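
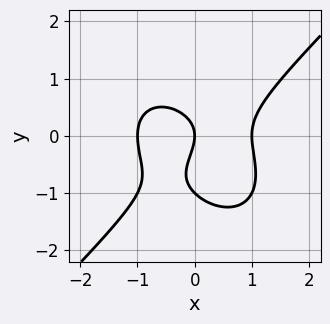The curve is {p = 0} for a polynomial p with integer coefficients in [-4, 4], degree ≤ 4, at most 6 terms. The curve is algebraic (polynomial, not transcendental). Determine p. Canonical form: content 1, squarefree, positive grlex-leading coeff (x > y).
1. The degree is 3 — the shape is more complex than any degree-2 curve.
2. Checking where it meets the axes: among the integer gridlines, it crosses the x-axis at x ∈ {-1, 0, 1}; the y-axis gridline crossings are at y ∈ {-1, 0}.
3. Putting this together gives p.

x^3 - y^3 - y^2 - x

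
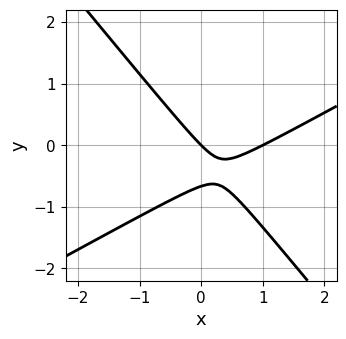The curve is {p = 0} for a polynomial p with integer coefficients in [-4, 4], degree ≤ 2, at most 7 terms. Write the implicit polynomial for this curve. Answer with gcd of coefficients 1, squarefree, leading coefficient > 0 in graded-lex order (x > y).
deg p = 2. No degree-1 curve has this shape.
From the axis intercepts and sections: the x-axis gridline crossings are at x ∈ {0, 1}; it crosses the y-axis at the gridline y = 0.
Fitting integer coefficients to these (and the overall shape) gives p.

2*x^2 - 2*x*y - 3*y^2 - 2*x - 2*y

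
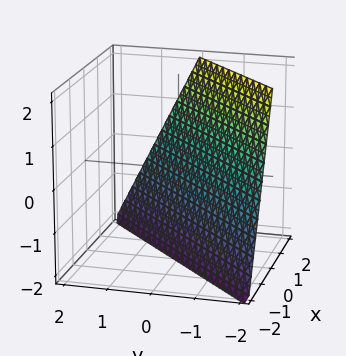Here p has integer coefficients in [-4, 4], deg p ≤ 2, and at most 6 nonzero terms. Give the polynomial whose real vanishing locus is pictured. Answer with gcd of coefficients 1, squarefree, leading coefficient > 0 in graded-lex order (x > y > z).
2*x - 2*y - z - 2

First, deg p = 1.
Then, from the visible intercepts: it crosses the y-axis at the gridline y = -1; one x-axis crossing is at x = 1; it crosses the z-axis at the gridline z = -2.
Finally, solving for integer coefficients yields p as stated.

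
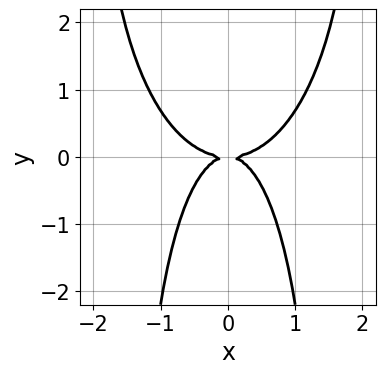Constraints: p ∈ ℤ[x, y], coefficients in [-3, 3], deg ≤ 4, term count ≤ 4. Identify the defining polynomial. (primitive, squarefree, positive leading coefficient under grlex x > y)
3*x^4 + x^2*y^2 - 3*x^2*y - 3*y^2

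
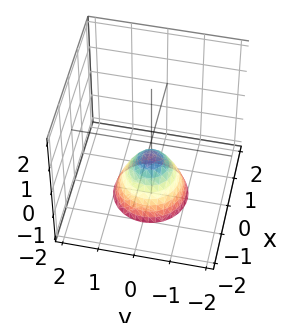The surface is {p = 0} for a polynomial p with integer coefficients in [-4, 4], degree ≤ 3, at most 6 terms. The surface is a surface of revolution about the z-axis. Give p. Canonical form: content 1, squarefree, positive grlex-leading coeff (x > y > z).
(a) Degree: no degree-1 surface has this shape, so deg p = 2.
(b) Symmetry: the surface is invariant under rotation about z: p = q(x² + y², z).
(c) Observable constraints: a circular section at z = -1 has radius between 0 and 1; it misses every integer gridline on the y-axis; it misses every integer gridline on the x-axis.
(d) Matching integer coefficients to the picture gives p.

3*x^2 + 3*y^2 + 2*z + 1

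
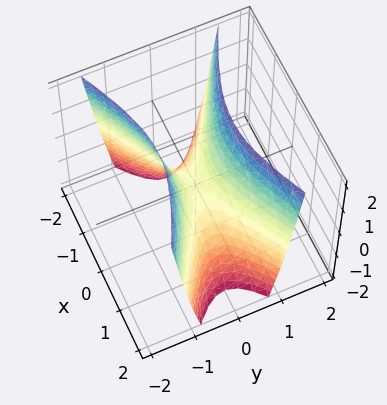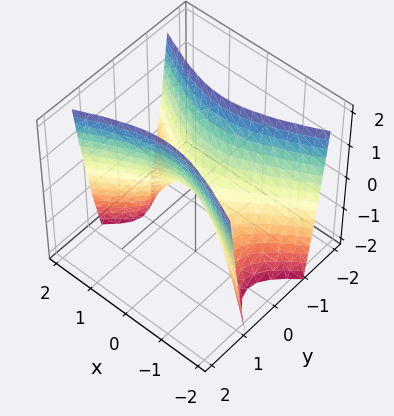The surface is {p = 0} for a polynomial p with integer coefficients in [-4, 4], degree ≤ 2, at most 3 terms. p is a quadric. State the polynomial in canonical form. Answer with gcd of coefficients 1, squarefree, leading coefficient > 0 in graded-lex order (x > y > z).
x^2 - 3*y^2 + z

1. deg p = 2. A hyperbolic paraboloid; a quadric.
2. Symmetries: the x ↦ −x reflection is a symmetry, so x appears only in even powers; it's symmetric under y → −y, forcing even powers of y.
3. Against the integer gridlines: one y-axis crossing is at y = 0; it crosses the z-axis at the gridline z = 0; it meets the x-axis at x = 0 (among the integer gridlines).
4. Fitting integer coefficients to these (and the overall shape) gives p.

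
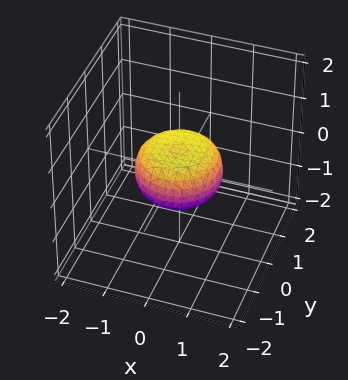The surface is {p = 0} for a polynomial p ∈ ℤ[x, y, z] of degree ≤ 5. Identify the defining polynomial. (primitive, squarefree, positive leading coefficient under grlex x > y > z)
2*x^4 + 4*x^2*y^2 + 2*y^4 - x^2 - y^2 + 3*z^2 - 1

1. The degree is 4 — the shape is more complex than any degree-3 surface.
2. By symmetry, the z-axis is an axis of rotation, so x and y enter only as x² + y².
3. Checking where it meets the axes: the x-axis gridline crossings are at x ∈ {-1, 1}; a circular section at z = 0 has radius exactly 1.
4. The integer polynomial consistent with all of this is the stated p.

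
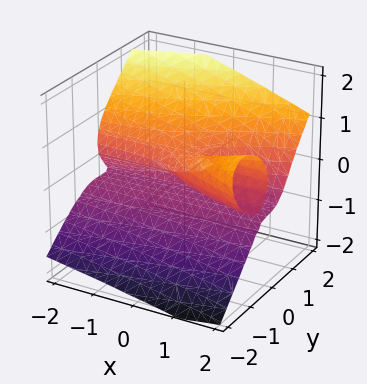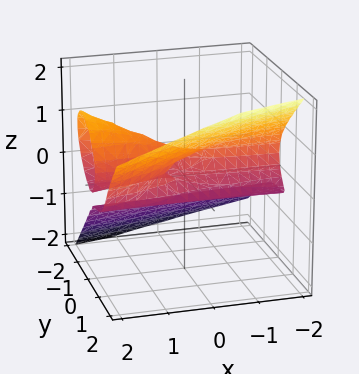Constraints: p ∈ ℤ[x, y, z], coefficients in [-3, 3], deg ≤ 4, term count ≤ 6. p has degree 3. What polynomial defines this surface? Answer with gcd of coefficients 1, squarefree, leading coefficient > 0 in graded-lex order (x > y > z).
(a) Degree: the shape is more complex than any degree-2 surface, so deg p = 3.
(b) Checking where it meets the axes: it meets the y-axis at y = 0 (among the integer gridlines); every point of the x-axis in the box is on the surface.
(c) Fitting integer coefficients to these (and the overall shape) gives p.

2*x*y*z - 2*y^3 + 3*z^3 + x*y - z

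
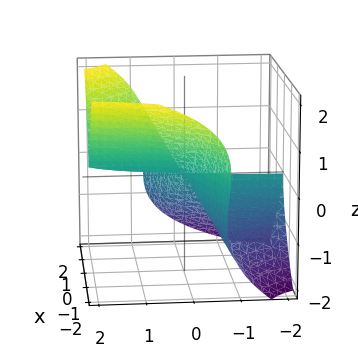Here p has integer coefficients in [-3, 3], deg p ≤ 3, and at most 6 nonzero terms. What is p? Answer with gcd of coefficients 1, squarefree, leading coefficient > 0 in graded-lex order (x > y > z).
1. The degree is 3 — no degree-2 surface has this shape.
2. From the visible intercepts: every point of the y-axis in the box is on the surface; it crosses the z-axis at the gridline z = 0.
3. Together with the visible shape, these determine p as stated.

x^3 - 3*x^2*y - x*y*z + 2*z^3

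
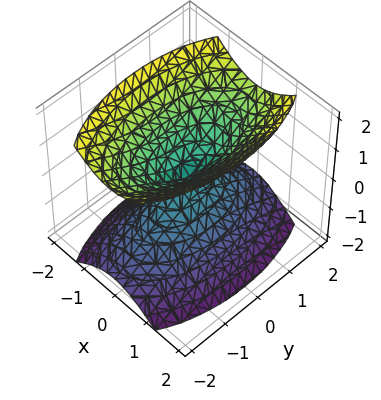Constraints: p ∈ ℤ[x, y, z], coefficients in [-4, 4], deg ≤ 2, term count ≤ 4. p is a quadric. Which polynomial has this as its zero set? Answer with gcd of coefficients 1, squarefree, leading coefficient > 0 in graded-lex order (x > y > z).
3*x^2 + y^2 - 2*z^2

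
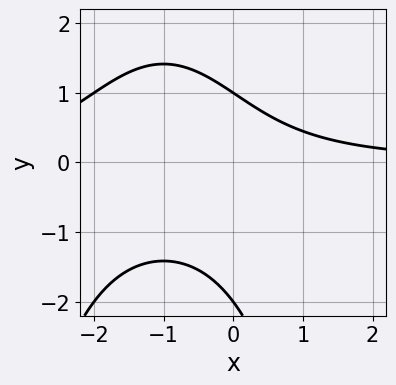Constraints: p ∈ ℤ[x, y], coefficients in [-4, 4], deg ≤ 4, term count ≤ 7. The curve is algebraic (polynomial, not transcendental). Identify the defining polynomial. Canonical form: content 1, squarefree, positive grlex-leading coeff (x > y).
1. Degree: no degree-2 curve has this shape, so deg p = 3.
2. Against the integer gridlines: the y-axis gridline crossings are at y ∈ {-2, 1}; it misses every integer gridline on the x-axis.
3. Assembling these constraints gives the stated polynomial.

x^2*y + 2*x*y + y^2 + y - 2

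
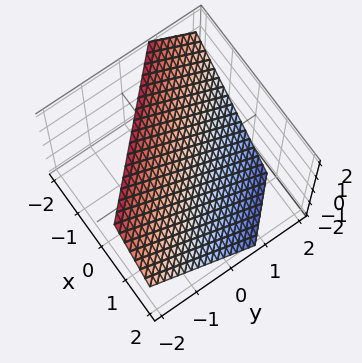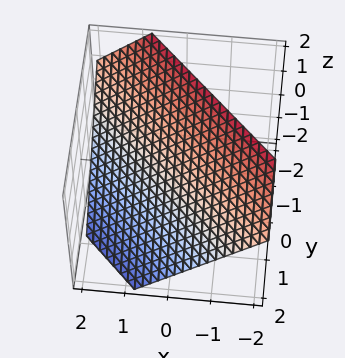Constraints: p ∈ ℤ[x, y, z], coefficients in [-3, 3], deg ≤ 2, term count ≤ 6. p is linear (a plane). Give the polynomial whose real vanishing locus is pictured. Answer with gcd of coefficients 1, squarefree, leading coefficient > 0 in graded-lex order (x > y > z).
3*x + 3*y + 3*z - 2

First, degree: every cross-section is a straight line — this is a plane, so deg p = 1.
Finally, the integer polynomial consistent with all of this is the stated p.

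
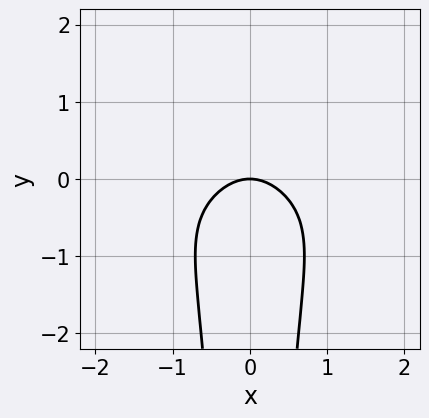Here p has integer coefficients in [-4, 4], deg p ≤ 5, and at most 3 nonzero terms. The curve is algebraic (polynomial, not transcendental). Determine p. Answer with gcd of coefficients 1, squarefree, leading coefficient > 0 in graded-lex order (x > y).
First, degree: the shape is more complex than any degree-3 curve, so deg p = 4.
Then, symmetries: mirror symmetry x ↦ −x ⇒ only even powers of x.
Next, against the integer gridlines: it crosses the x-axis at the gridline x = 0; it meets the y-axis at y = 0 (among the integer gridlines).
Finally, putting this together gives p.

x^2*y^2 + x^2 + y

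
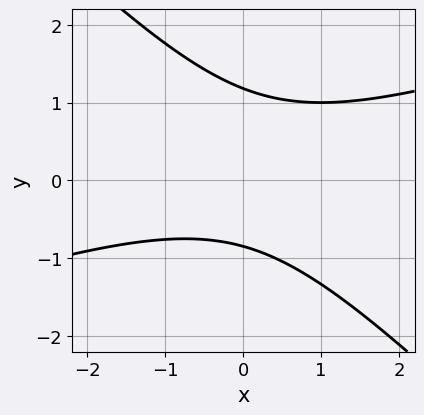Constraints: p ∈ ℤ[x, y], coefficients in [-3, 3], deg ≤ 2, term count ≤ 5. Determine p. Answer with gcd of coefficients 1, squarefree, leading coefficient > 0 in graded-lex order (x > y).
First, deg p = 2. A generic line meets the curve in up to 2 points.
Then, against the integer gridlines: it misses every integer gridline on the x-axis.
Finally, these observations pin down the coefficients.

x^2 - 2*x*y - 3*y^2 + y + 3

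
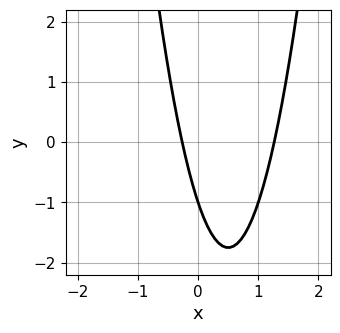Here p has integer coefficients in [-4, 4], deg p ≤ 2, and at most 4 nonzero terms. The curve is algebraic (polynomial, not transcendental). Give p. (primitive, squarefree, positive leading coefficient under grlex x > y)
3*x^2 - 3*x - y - 1

(a) deg p = 2. A generic line meets the curve in up to 2 points.
(b) From the visible intercepts: one y-axis crossing is at y = -1.
(c) Solving for integer coefficients yields p as stated.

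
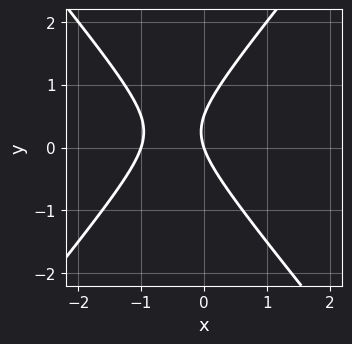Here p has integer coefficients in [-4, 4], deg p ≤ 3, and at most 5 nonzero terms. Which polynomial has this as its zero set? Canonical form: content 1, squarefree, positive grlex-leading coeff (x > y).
First, degree: no degree-1 curve has this shape, so deg p = 2.
Then, against the integer gridlines: the x-axis gridline crossings are at x ∈ {-1, 0}; it meets the y-axis at y = 0 (among the integer gridlines).
Finally, putting this together gives p.

3*x^2 - 2*y^2 + 3*x + y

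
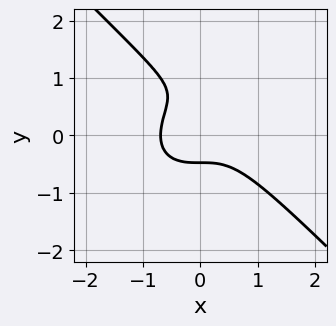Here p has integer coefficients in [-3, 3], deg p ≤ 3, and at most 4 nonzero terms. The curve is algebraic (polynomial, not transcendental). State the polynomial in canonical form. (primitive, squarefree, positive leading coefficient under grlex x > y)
1. Degree: the shape is more complex than any degree-2 curve, so deg p = 3.
2. Putting this together gives p.

3*x^3 + 3*y^3 - 3*y^2 + 1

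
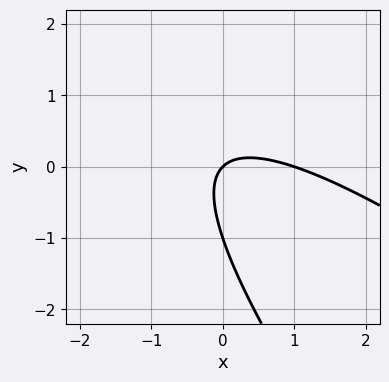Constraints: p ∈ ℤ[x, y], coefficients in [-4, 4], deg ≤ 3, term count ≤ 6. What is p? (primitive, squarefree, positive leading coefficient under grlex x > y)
x^2 + 2*x*y + y^2 - x + y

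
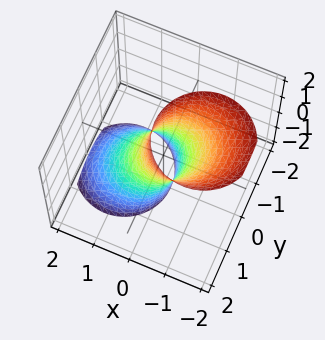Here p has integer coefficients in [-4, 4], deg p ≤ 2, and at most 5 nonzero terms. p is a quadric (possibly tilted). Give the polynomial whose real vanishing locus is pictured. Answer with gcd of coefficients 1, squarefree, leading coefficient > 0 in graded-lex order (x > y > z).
2*x^2 + 2*x*z + 2*y^2 - 1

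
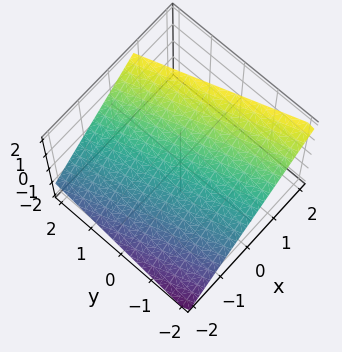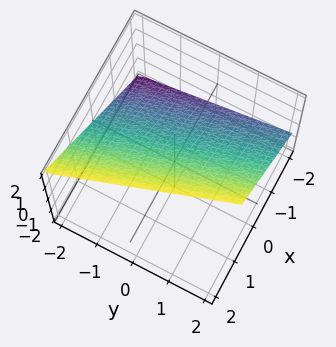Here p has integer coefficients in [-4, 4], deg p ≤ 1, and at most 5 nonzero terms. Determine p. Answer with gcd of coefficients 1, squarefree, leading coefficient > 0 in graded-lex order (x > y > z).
(a) The degree is 1 — the surface is flat (a plane).
(b) Against the integer gridlines: one y-axis crossing is at y = -2.
(c) The integer polynomial consistent with all of this is the stated p.

3*x + y - 3*z + 2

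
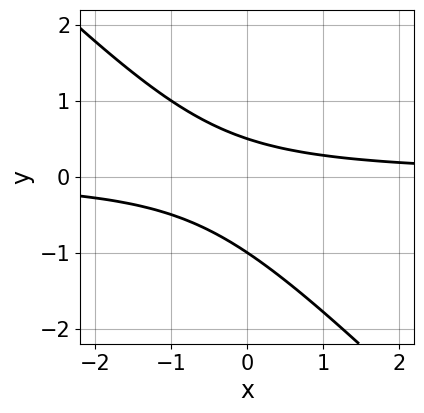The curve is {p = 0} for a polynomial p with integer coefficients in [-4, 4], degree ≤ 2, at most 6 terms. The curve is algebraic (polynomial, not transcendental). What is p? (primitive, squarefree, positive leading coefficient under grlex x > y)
2*x*y + 2*y^2 + y - 1

1. deg p = 2. No degree-1 curve has this shape.
2. Checking where it meets the axes: it crosses the y-axis at the gridline y = -1; no x-intercept at any integer in the box.
3. Fitting integer coefficients to these (and the overall shape) gives p.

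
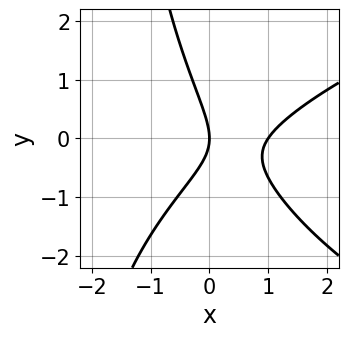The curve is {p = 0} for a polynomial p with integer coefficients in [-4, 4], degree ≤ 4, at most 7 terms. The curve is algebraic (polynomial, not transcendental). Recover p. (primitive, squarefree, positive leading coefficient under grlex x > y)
(a) Degree: no degree-2 curve has this shape, so deg p = 3.
(b) Checking where it meets the axes: among the integer gridlines, it crosses the x-axis at x ∈ {0, 1}; one y-axis crossing is at y = 0.
(c) Solving for integer coefficients yields p as stated.

x*y^2 - 3*x^2 + 2*x*y + 2*y^2 + 3*x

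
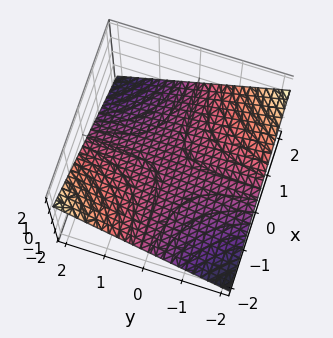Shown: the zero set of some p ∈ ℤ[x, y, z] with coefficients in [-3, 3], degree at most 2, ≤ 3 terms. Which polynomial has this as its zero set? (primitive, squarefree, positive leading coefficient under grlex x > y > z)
x*y + 3*z

(a) The degree is 2 — a hyperbolic paraboloid; a quadric.
(b) Checking where it meets the axes: it meets the z-axis at z = 0 (among the integer gridlines); the visible y-axis segment lies entirely on the surface; the visible x-axis segment lies entirely on the surface.
(c) Solving for integer coefficients yields p as stated.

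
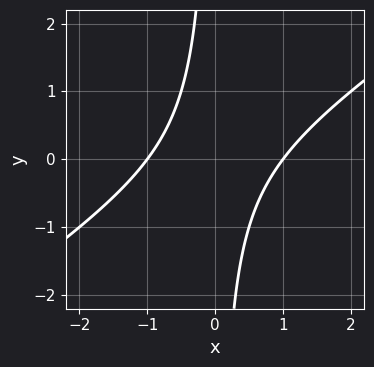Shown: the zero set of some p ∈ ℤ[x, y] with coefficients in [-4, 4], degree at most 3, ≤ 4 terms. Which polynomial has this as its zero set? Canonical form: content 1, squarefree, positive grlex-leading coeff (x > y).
First, degree: no degree-1 curve has this shape, so deg p = 2.
Then, observable constraints: among the integer gridlines, it crosses the x-axis at x ∈ {-1, 1}; no y-intercept at any integer in the box.
Finally, assembling these constraints gives the stated polynomial.

2*x^2 - 3*x*y - 2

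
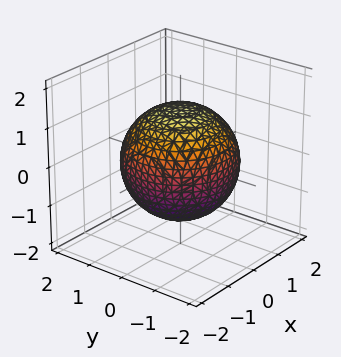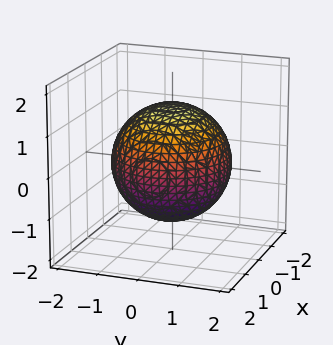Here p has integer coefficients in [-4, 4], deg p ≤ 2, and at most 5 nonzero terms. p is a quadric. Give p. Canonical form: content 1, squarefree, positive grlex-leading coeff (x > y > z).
1. Degree: bounded and convex; a quadric, so deg p = 2.
2. By symmetry, the z-axis is an axis of rotation, so x and y enter only as x² + y²; it's symmetric under z → −z, forcing even powers of z.
3. From the axis intercepts and sections: a circular section at z = 0 has radius between 1 and 2.
4. Solving for integer coefficients yields p as stated.

x^2 + y^2 + z^2 - 2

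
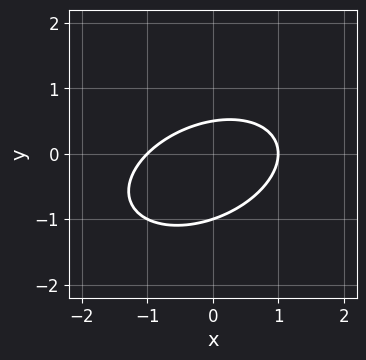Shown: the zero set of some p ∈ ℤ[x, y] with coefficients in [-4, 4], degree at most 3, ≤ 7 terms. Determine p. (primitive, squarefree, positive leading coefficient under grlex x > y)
x^2 - x*y + 2*y^2 + y - 1

1. The degree is 2 — the shape is more complex than any degree-1 curve.
2. From the visible intercepts: it crosses the y-axis at the gridline y = -1; the x-axis gridline crossings are at x ∈ {-1, 1}.
3. Putting this together gives p.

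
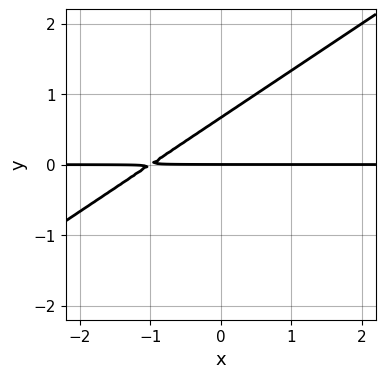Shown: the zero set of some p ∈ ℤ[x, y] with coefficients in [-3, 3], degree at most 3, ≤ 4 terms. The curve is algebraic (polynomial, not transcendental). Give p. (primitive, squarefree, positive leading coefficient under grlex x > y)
First, the degree is 2 — a generic line meets the curve in up to 2 points.
Then, observable constraints: it crosses the y-axis at the gridline y = 0; every point of the x-axis in the box is on the curve.
Finally, these observations pin down the coefficients.

2*x*y - 3*y^2 + 2*y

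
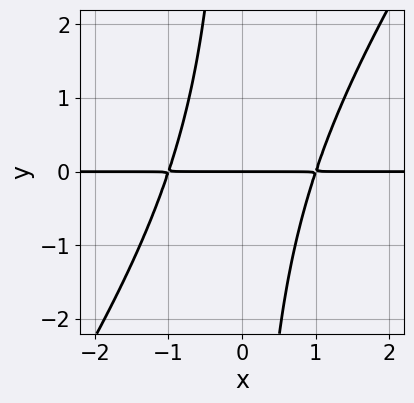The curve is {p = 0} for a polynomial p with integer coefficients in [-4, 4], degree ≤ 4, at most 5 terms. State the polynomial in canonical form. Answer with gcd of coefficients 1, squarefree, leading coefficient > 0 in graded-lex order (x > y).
3*x^2*y - 2*x*y^2 - 3*y

1. The degree is 3 — no degree-2 curve has this shape.
2. Observable constraints: every point of the x-axis in the box is on the curve; it meets the y-axis at y = 0 (among the integer gridlines).
3. These observations pin down the coefficients.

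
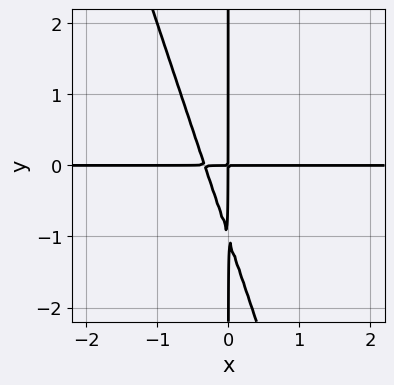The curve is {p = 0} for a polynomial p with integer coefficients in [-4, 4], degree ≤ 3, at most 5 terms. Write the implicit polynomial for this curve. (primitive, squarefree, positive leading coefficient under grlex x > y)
(a) Degree: a generic line meets the curve in up to 3 points, so deg p = 3.
(b) From the axis intercepts and sections: the visible x-axis segment lies entirely on the curve; every point of the y-axis in the box is on the curve.
(c) These observations pin down the coefficients.

3*x^2*y + x*y^2 + x*y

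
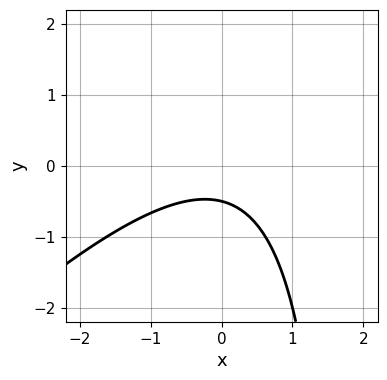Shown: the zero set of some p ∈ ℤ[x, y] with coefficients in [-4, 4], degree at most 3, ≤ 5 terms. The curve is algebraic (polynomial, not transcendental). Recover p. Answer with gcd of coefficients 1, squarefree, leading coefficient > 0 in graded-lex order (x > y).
First, degree: a generic line meets the curve in up to 2 points, so deg p = 2.
Then, from the visible intercepts: no x-intercept at any integer in the box.
Finally, fitting integer coefficients to these (and the overall shape) gives p.

x^2 - x*y + 2*y + 1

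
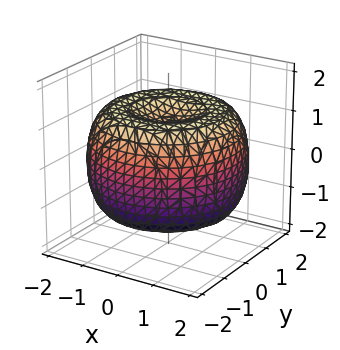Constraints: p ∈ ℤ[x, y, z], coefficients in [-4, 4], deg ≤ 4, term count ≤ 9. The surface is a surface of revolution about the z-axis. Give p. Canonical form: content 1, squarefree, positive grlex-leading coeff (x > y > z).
deg p = 4. No degree-3 surface has this shape.
Symmetry: the z-axis is an axis of rotation, so x and y enter only as x² + y².
Checking where it meets the axes: the z-axis gridline crossings are at z ∈ {-1, 1}; a circular section at z = 0 has radius between 1 and 2.
The integer polynomial consistent with all of this is the stated p.

x^4 + 2*x^2*y^2 + y^4 - 3*x^2 - 3*y^2 + 3*z^2 - 3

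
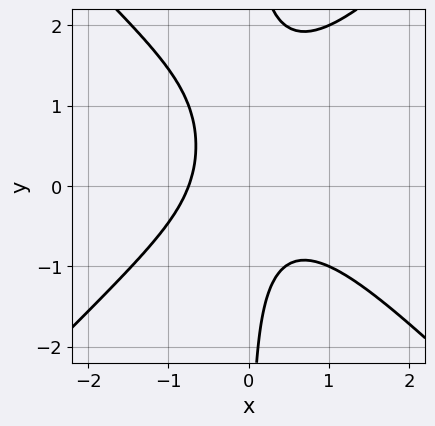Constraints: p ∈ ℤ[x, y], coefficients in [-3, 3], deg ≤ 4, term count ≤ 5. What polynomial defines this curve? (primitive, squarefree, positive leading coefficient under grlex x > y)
deg p = 3. A generic line meets the curve in up to 3 points.
Reading off the gridlines: no y-intercept at any integer in the box.
Fitting integer coefficients to these (and the overall shape) gives p.

3*x^3 - 3*x*y^2 + 3*x*y + x + 2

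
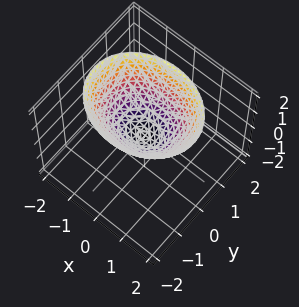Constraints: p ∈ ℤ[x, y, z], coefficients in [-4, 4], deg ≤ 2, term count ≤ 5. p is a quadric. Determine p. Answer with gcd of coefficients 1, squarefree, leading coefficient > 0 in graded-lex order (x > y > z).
First, degree: a paraboloid; a quadric, so deg p = 2.
Next, symmetries: mirror symmetry x ↦ −x ⇒ only even powers of x; the y ↦ −y reflection is a symmetry, so y appears only in even powers.
Next, from the visible intercepts: one x-axis crossing is at x = 0; it meets the y-axis at y = 0 (among the integer gridlines).
Finally, matching integer coefficients to the picture gives p.

2*x^2 + 3*y^2 - 3*z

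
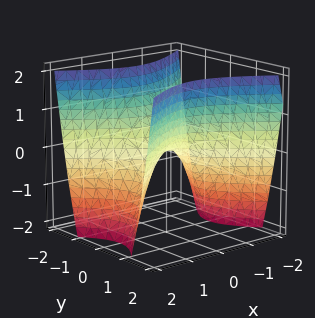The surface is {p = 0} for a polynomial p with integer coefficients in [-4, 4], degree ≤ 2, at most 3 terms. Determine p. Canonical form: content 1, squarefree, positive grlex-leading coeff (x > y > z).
2*x^2 - 3*y^2 + 2*z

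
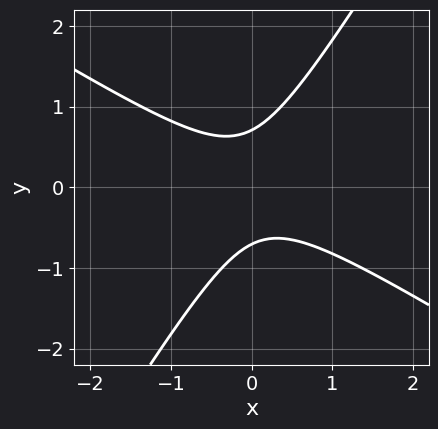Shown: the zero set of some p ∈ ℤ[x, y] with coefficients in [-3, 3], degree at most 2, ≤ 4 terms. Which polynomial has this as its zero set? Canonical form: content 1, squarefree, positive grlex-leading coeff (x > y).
1. The degree is 2 — no degree-1 curve has this shape.
2. From the visible intercepts: no x-intercept at any integer in the box.
3. Fitting integer coefficients to these (and the overall shape) gives p.

2*x^2 + 2*x*y - 2*y^2 + 1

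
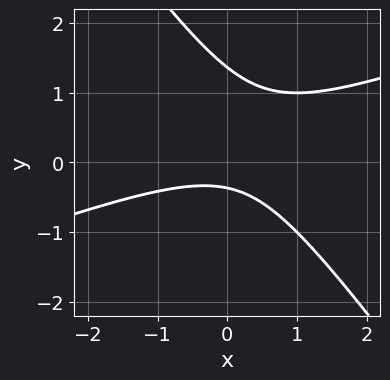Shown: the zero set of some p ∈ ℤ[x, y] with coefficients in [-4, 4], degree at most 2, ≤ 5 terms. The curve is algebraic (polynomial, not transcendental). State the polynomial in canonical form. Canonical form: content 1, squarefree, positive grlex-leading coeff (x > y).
x^2 - 2*x*y - 2*y^2 + 2*y + 1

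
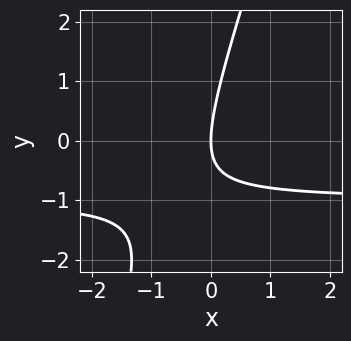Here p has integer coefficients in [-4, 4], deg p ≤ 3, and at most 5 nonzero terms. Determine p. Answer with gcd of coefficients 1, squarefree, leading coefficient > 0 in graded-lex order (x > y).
First, the degree is 2 — the shape is more complex than any degree-1 curve.
Next, observable constraints: it meets the y-axis at y = 0 (among the integer gridlines); it meets the x-axis at x = 0 (among the integer gridlines).
Finally, matching integer coefficients to the picture gives p.

3*x*y - y^2 + 3*x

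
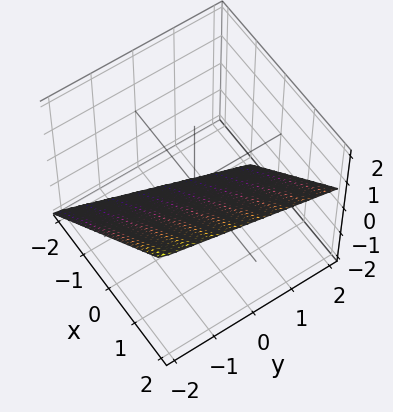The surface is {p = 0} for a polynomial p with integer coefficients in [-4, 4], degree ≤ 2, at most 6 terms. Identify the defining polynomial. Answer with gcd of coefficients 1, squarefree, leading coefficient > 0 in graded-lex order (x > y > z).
3*x - y - 3*z - 2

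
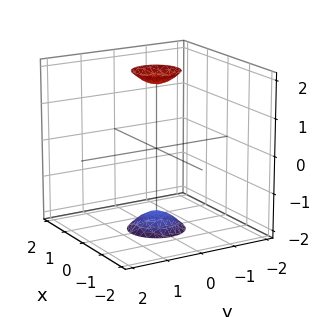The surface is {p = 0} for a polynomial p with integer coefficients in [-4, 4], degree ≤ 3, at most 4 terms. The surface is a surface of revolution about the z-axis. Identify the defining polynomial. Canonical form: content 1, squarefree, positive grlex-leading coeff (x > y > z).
3*x^2 + 3*y^2 - z^2 + 3

1. There are 2 components. Treating them together as one polynomial.
2. The degree is 2 — no degree-1 surface has this shape.
3. Symmetries: the z-axis is an axis of rotation, so x and y enter only as x² + y².
4. Checking where it meets the axes: the surface avoids every integer y-axis point in the box; a circular section at z = 2 has radius between 0 and 1.
5. These observations pin down the coefficients.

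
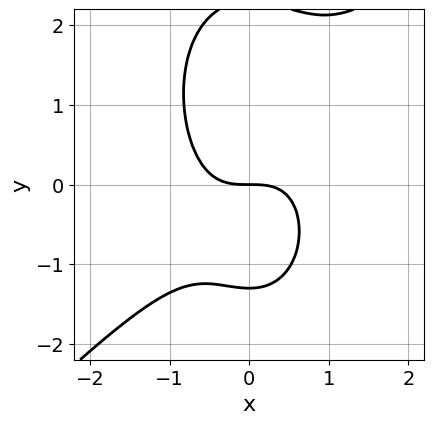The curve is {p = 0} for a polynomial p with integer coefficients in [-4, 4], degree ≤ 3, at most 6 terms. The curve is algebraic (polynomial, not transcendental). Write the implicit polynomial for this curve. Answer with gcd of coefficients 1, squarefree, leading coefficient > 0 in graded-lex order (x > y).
First, the degree is 3 — a generic line meets the curve in up to 3 points.
Then, checking where it meets the axes: it meets the y-axis at y = 0 (among the integer gridlines); it meets the x-axis at x = 0 (among the integer gridlines).
Finally, together with the visible shape, these determine p as stated.

3*x^3 - 2*x^2*y - y^3 + y^2 + 3*y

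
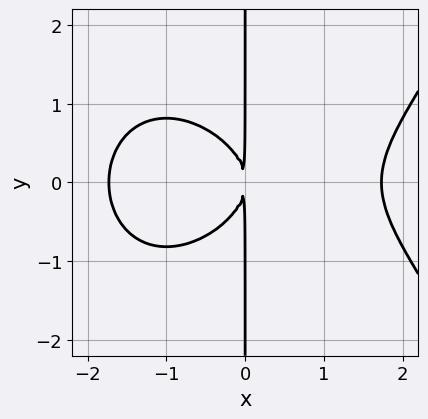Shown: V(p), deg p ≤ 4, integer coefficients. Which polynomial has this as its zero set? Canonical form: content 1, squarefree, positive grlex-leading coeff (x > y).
x^4 - 3*x*y^2 - 3*x^2

First, the degree is 4 — a generic line meets the curve in up to 4 points.
Next, symmetries: mirror symmetry y ↦ −y ⇒ only even powers of y.
Then, checking where it meets the axes: the visible y-axis segment lies entirely on the curve.
Finally, the integer polynomial consistent with all of this is the stated p.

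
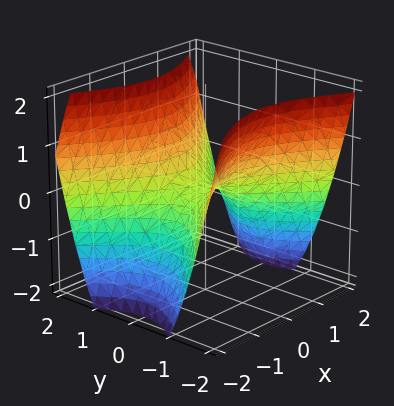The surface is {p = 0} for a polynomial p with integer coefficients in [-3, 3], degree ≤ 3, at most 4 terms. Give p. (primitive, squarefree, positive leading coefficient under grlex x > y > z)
deg p = 2. A saddle surface; a quadric.
Symmetries: it's symmetric under y → −y, forcing even powers of y; the x ↦ −x reflection is a symmetry, so x appears only in even powers.
Observable constraints: one x-axis crossing is at x = 0; it crosses the y-axis at the gridline y = 0; one z-axis crossing is at z = 0.
These observations pin down the coefficients.

2*x^2 - 3*y^2 + 3*z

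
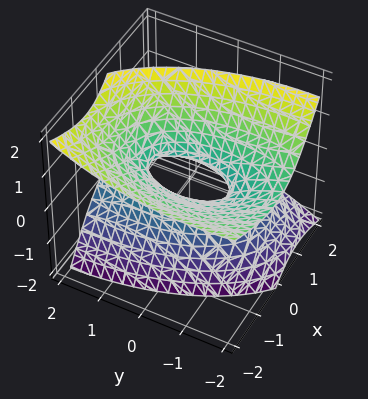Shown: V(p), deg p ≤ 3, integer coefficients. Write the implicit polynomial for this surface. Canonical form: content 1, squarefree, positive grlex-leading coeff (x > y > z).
1. Degree: no degree-1 surface has this shape, so deg p = 2.
2. From the axis intercepts and sections: among the integer gridlines, it crosses the y-axis at y ∈ {-1, 1}; no z-intercept at any integer in the box.
3. The integer polynomial consistent with all of this is the stated p.

3*x^2 + 3*x*z + y^2 + 2*y*z - 3*z^2 - 1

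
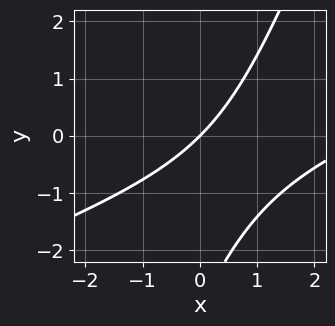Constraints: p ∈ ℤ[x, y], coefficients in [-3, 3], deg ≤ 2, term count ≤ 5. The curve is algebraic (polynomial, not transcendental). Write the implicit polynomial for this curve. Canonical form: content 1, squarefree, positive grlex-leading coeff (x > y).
The degree is 2 — no degree-1 curve has this shape.
Observable constraints: one x-axis crossing is at x = 0; it crosses the y-axis at the gridline y = 0.
Together with the visible shape, these determine p as stated.

x^2 - 3*x*y + y^2 - 3*x + 3*y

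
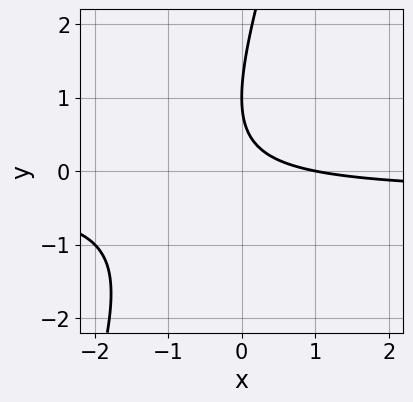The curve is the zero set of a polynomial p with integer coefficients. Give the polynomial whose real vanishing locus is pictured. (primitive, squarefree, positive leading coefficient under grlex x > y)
(a) deg p = 2.
(b) Checking where it meets the axes: it meets the y-axis at y = 1 (among the integer gridlines); it meets the x-axis at x = 1 (among the integer gridlines).
(c) Together with the visible shape, these determine p as stated.

3*x*y - y^2 + x + 2*y - 1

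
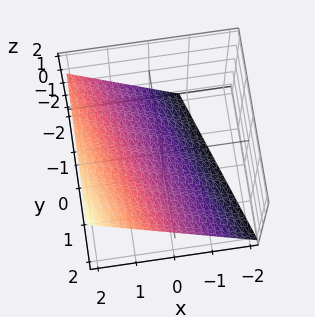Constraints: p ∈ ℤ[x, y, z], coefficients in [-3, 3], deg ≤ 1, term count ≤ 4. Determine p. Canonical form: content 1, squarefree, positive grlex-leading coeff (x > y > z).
3*x + y - 3*z - 2

1. Degree: the surface is flat (a plane), so deg p = 1.
2. Observable constraints: one y-axis crossing is at y = 2.
3. Matching integer coefficients to the picture gives p.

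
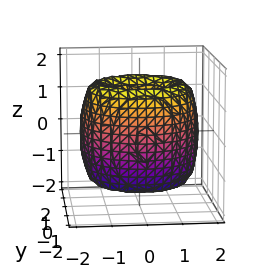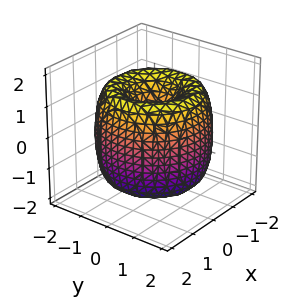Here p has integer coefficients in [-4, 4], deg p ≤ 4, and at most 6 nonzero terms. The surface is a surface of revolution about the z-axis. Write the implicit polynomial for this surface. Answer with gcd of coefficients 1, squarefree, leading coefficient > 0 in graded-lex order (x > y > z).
x^4 + 2*x^2*y^2 + y^4 - 3*x^2 - 3*y^2 + z^2

(a) Degree: no degree-3 surface has this shape, so deg p = 4.
(b) By symmetry, the surface is invariant under rotation about z: p = q(x² + y², z).
(c) Against the integer gridlines: one x-axis crossing is at x = 0; one z-axis crossing is at z = 0; a circular section at z = 1 has radius between 0 and 1.
(d) Putting this together gives p.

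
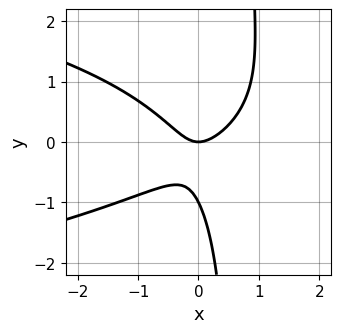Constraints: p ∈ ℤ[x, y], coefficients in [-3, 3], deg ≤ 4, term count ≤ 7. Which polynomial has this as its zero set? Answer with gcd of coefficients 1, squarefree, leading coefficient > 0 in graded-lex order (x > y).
3*x*y^2 + 3*x^2 - x*y - 2*y^2 - 2*y

1. The degree is 3 — a generic line meets the curve in up to 3 points.
2. Reading off the gridlines: the y-axis gridline crossings are at y ∈ {-1, 0}; it meets the x-axis at x = 0 (among the integer gridlines).
3. Matching integer coefficients to the picture gives p.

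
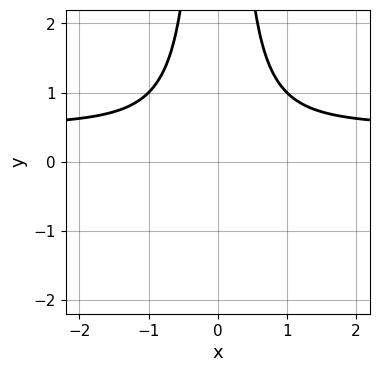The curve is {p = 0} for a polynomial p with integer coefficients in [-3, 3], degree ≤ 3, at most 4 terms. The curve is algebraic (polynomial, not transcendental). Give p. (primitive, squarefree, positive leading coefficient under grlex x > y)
2*x^2*y - x^2 - 1

(a) Degree: a generic line meets the curve in up to 3 points, so deg p = 3.
(b) Symmetries: the x ↦ −x reflection is a symmetry, so x appears only in even powers.
(c) From the visible intercepts: no y-intercept at any integer in the box; no x-intercept at any integer in the box.
(d) Putting this together gives p.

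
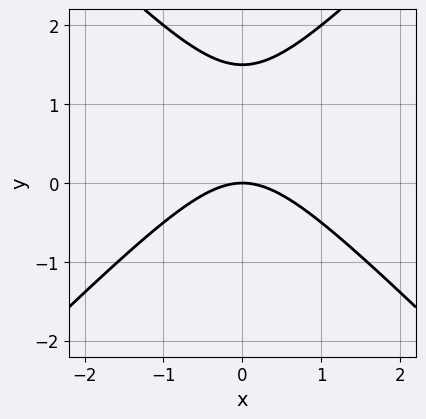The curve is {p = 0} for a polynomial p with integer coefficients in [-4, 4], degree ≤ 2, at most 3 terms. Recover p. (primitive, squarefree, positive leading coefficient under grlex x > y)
2*x^2 - 2*y^2 + 3*y

First, degree: no degree-1 curve has this shape, so deg p = 2.
Next, symmetries: the x ↦ −x reflection is a symmetry, so x appears only in even powers.
Then, from the axis intercepts and sections: it crosses the y-axis at the gridline y = 0; one x-axis crossing is at x = 0.
Finally, solving for integer coefficients yields p as stated.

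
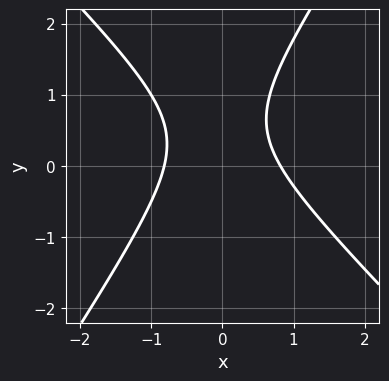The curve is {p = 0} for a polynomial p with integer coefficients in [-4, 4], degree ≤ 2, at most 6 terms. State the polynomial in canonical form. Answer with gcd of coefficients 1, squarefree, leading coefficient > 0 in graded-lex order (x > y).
deg p = 2. No degree-1 curve has this shape.
From the visible intercepts: the curve avoids every integer y-axis point in the box.
Putting this together gives p.

3*x^2 + x*y - 2*y^2 + 2*y - 2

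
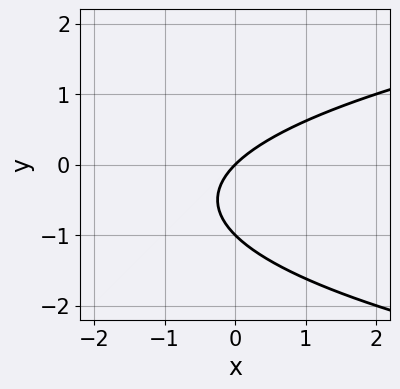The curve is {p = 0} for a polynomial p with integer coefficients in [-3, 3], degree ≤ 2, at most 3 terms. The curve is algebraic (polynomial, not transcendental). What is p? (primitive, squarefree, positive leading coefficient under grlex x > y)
y^2 - x + y

Degree: no degree-1 curve has this shape, so deg p = 2.
Checking where it meets the axes: among the integer gridlines, it crosses the y-axis at y ∈ {-1, 0}; it meets the x-axis at x = 0 (among the integer gridlines).
Assembling these constraints gives the stated polynomial.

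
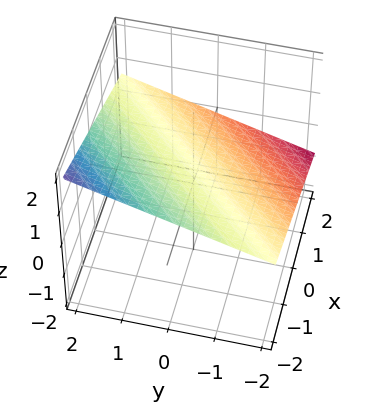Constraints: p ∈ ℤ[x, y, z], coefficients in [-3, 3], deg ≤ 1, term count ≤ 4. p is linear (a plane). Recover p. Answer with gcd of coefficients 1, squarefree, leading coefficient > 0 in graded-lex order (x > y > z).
First, deg p = 1.
Next, observable constraints: it meets the y-axis at y = -2 (among the integer gridlines); one x-axis crossing is at x = 2.
Finally, the integer polynomial consistent with all of this is the stated p.

x - y + 3*z - 2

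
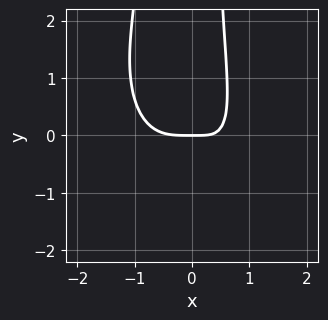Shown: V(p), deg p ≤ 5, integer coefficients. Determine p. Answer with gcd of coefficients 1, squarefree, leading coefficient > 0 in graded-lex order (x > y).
First, the degree is 4 — a generic line meets the curve in up to 4 points.
Then, against the integer gridlines: it meets the x-axis at x = 0 (among the integer gridlines); one y-axis crossing is at y = 0.
Finally, matching integer coefficients to the picture gives p.

3*x^4 + 2*x^2*y^2 + 3*x*y - 3*y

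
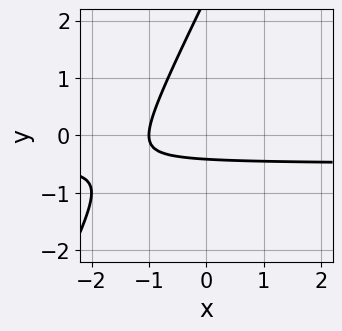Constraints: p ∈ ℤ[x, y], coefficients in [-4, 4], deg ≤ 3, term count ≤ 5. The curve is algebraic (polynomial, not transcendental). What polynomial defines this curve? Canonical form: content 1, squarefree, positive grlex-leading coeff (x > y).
Degree: the shape is more complex than any degree-1 curve, so deg p = 2.
Reading off the gridlines: one x-axis crossing is at x = -1.
These observations pin down the coefficients.

2*x*y - y^2 + x + 2*y + 1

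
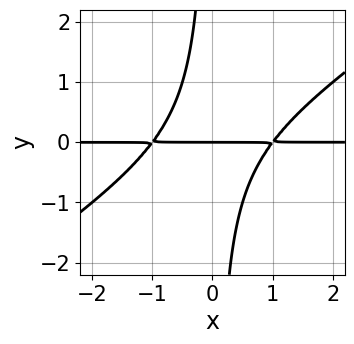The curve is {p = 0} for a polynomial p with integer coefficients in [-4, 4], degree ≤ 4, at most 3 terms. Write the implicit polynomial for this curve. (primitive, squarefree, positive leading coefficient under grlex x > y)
2*x^2*y - 3*x*y^2 - 2*y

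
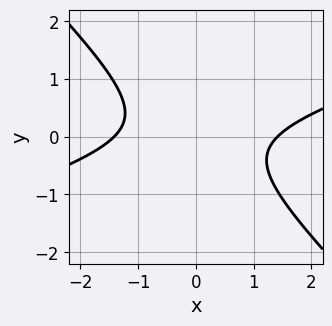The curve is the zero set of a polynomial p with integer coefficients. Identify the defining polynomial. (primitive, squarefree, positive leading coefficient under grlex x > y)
x^2 - 2*x*y - 3*y^2 - 2

The degree is 2 — no degree-1 curve has this shape.
Checking where it meets the axes: it misses every integer gridline on the y-axis.
The integer polynomial consistent with all of this is the stated p.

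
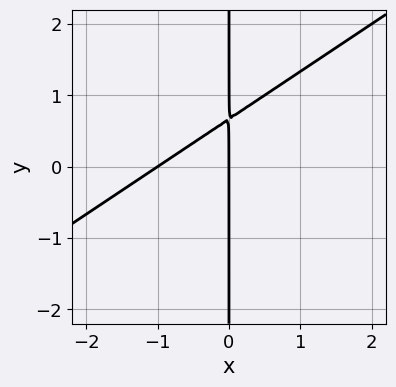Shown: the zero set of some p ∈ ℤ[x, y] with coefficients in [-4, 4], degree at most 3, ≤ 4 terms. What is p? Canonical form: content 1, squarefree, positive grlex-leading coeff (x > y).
(a) Degree: the shape is more complex than any degree-1 curve, so deg p = 2.
(b) Against the integer gridlines: among the integer gridlines, it crosses the x-axis at x ∈ {-1, 0}; the visible y-axis segment lies entirely on the curve.
(c) Solving for integer coefficients yields p as stated.

2*x^2 - 3*x*y + 2*x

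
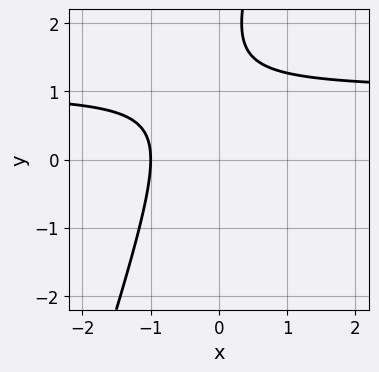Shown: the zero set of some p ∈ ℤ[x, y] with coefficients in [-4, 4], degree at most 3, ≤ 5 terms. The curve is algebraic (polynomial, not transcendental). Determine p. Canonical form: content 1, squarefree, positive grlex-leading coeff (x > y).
3*x*y - y^2 - 3*x + 3*y - 3

First, degree: the shape is more complex than any degree-1 curve, so deg p = 2.
Then, from the visible intercepts: it meets the x-axis at x = -1 (among the integer gridlines); it misses every integer gridline on the y-axis.
Finally, these observations pin down the coefficients.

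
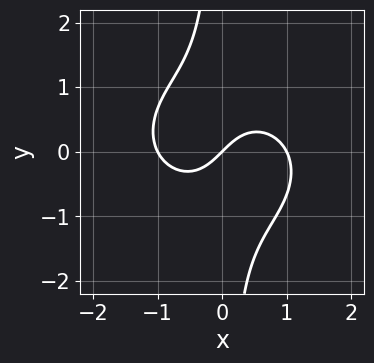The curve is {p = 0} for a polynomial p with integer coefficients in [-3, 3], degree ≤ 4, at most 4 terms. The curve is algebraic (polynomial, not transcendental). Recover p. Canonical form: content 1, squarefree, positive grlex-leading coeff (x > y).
(a) The degree is 3 — no degree-2 curve has this shape.
(b) From the axis intercepts and sections: it crosses the y-axis at the gridline y = 0; the x-axis gridline crossings are at x ∈ {-1, 0, 1}.
(c) Assembling these constraints gives the stated polynomial.

2*x^3 + 3*x*y^2 - 2*x + 2*y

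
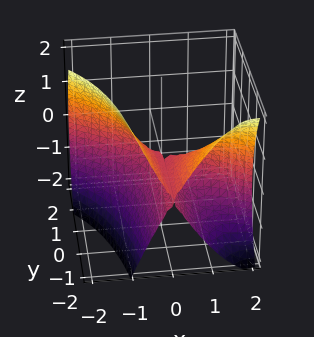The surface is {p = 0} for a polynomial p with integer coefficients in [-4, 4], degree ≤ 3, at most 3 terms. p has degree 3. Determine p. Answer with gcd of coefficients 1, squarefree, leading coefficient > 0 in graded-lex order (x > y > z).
deg p = 3. A generic line meets the surface in up to 3 points.
Against the integer gridlines: the visible y-axis segment lies entirely on the surface; one z-axis crossing is at z = 0; it meets the x-axis at x = 0 (among the integer gridlines).
Solving for integer coefficients yields p as stated.

2*x^3 + 3*x^2*y + 2*z^2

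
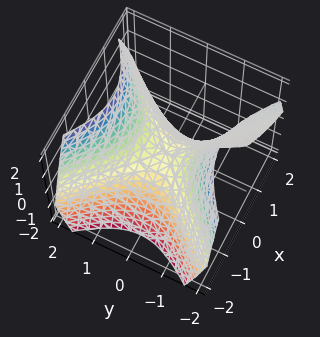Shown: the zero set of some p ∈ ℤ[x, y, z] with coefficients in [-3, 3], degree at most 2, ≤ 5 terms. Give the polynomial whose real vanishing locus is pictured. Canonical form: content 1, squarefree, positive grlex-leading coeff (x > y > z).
The degree is 2 — a hyperbolic paraboloid; a quadric.
Symmetries: the y ↦ −y reflection is a symmetry, so y appears only in even powers; the x ↦ −x reflection is a symmetry, so x appears only in even powers.
Reading off the gridlines: it crosses the z-axis at the gridline z = 0; it meets the x-axis at x = 0 (among the integer gridlines); one y-axis crossing is at y = 0.
Putting this together gives p.

x^2 - y^2 + z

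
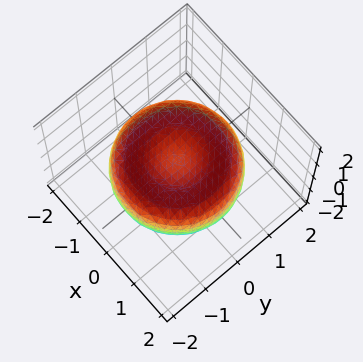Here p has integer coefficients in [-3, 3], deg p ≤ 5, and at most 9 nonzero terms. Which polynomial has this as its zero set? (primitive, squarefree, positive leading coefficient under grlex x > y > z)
x^4 + 2*x^2*y^2 + y^4 - 2*x^2 - 2*y^2 + 3*z^2 - 1

(a) Degree: no degree-3 surface has this shape, so deg p = 4.
(b) Symmetries: the surface is invariant under rotation about z: p = q(x² + y², z).
(c) Against the integer gridlines: a circular section at z = 0 has radius between 1 and 2.
(d) Together with the visible shape, these determine p as stated.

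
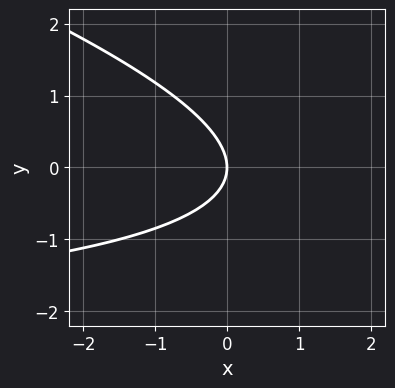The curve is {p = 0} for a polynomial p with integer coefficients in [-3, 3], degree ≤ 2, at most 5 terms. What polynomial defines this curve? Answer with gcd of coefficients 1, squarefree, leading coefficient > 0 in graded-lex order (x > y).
x*y + 3*y^2 + 3*x

First, deg p = 2. A generic line meets the curve in up to 2 points.
Then, from the visible intercepts: one x-axis crossing is at x = 0; one y-axis crossing is at y = 0.
Finally, assembling these constraints gives the stated polynomial.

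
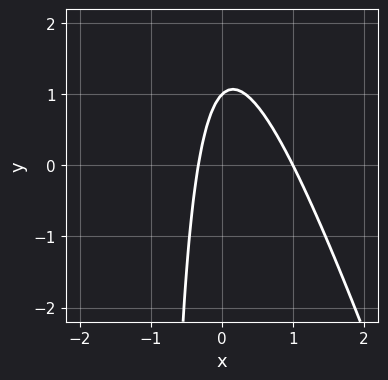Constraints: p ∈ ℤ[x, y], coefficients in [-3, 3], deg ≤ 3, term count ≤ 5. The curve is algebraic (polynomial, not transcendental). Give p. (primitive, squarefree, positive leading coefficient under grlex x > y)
(a) The degree is 2 — a generic line meets the curve in up to 2 points.
(b) Against the integer gridlines: one x-axis crossing is at x = 1; it meets the y-axis at y = 1 (among the integer gridlines).
(c) Solving for integer coefficients yields p as stated.

3*x^2 + x*y - 2*x + y - 1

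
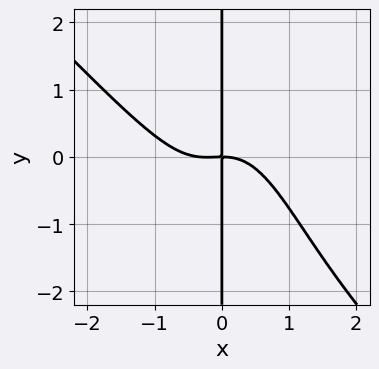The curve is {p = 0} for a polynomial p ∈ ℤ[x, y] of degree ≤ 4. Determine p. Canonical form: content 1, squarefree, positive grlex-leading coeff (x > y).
3*x^4 + 3*x^3*y + x^3 + x*y^2 + 3*x*y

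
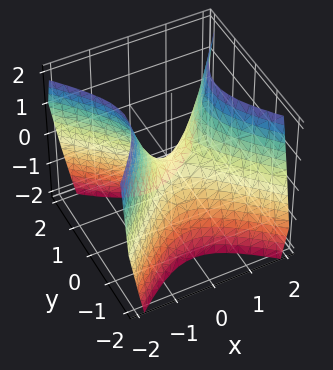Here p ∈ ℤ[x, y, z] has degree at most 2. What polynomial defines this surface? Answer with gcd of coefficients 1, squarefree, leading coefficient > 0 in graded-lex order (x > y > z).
deg p = 2. A hyperbolic paraboloid; a quadric.
Symmetries: the x ↦ −x reflection is a symmetry, so x appears only in even powers; mirror symmetry y ↦ −y ⇒ only even powers of y.
Reading off the gridlines: it meets the y-axis at y = 0 (among the integer gridlines); it crosses the x-axis at the gridline x = 0; it crosses the z-axis at the gridline z = 0.
Assembling these constraints gives the stated polynomial.

3*x^2 - 3*y^2 - 2*z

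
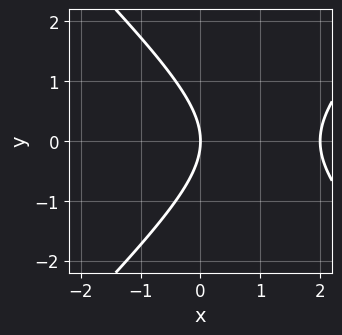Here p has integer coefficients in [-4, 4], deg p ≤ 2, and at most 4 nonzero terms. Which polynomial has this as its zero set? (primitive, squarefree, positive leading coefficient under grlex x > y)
x^2 - y^2 - 2*x

deg p = 2.
Symmetries: mirror symmetry y ↦ −y ⇒ only even powers of y.
Against the integer gridlines: among the integer gridlines, it crosses the x-axis at x ∈ {0, 2}; it meets the y-axis at y = 0 (among the integer gridlines).
Fitting integer coefficients to these (and the overall shape) gives p.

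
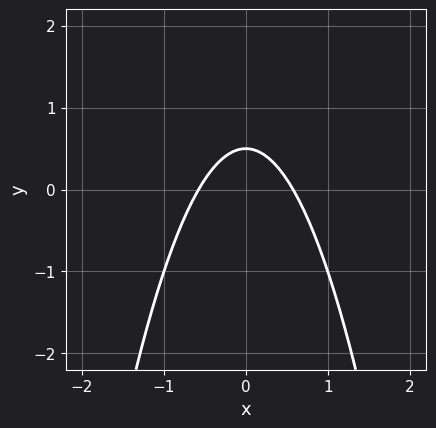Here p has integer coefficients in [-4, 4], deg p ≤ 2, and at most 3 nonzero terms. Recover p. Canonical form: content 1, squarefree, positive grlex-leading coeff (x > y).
3*x^2 + 2*y - 1

1. deg p = 2. A generic line meets the curve in up to 2 points.
2. Symmetries: the x ↦ −x reflection is a symmetry, so x appears only in even powers.
3. Putting this together gives p.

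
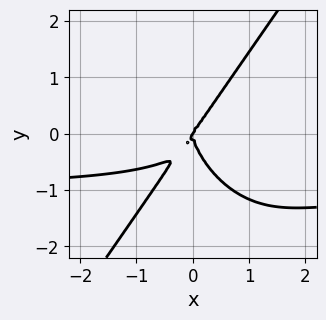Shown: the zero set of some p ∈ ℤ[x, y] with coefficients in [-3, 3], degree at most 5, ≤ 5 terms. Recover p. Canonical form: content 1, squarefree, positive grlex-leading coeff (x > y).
1. deg p = 4. No degree-3 curve has this shape.
2. From the axis intercepts and sections: one y-axis crossing is at y = 0; it meets the x-axis at x = 0 (among the integer gridlines).
3. Matching integer coefficients to the picture gives p.

3*x^3*y - y^4 + 3*x^3 - 2*x^2*y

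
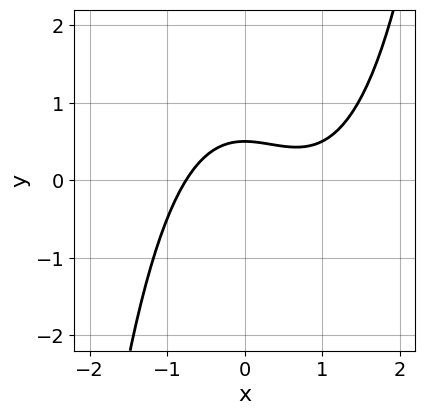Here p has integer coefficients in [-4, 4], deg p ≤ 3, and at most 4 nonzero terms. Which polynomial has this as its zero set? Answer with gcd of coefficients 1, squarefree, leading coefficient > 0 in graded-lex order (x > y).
x^3 - x^2 - 2*y + 1

First, the degree is 3 — the shape is more complex than any degree-2 curve.
Finally, putting this together gives p.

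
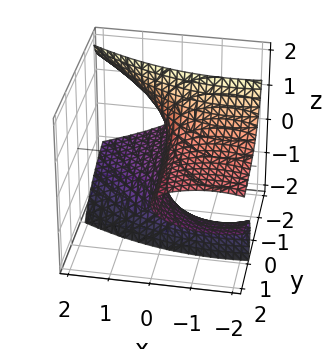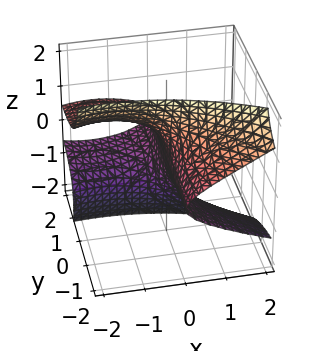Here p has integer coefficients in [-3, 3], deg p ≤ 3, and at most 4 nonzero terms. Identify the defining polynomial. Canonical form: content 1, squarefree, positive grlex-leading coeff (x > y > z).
First, deg p = 3. The shape is more complex than any degree-2 surface.
Then, reading off the gridlines: it meets the x-axis at x = 0 (among the integer gridlines); every point of the y-axis in the box is on the surface.
Finally, fitting integer coefficients to these (and the overall shape) gives p.

3*y*z^2 + z^3 + x^2 + 3*x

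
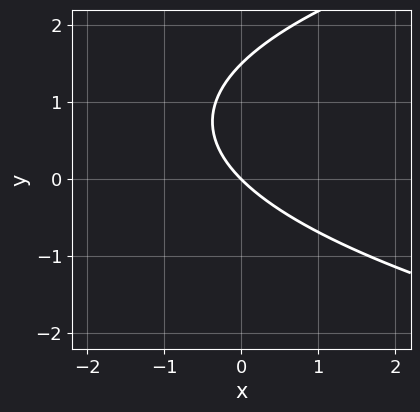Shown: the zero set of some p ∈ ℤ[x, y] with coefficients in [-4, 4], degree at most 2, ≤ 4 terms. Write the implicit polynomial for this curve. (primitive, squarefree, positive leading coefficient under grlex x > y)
2*y^2 - 3*x - 3*y

deg p = 2. The shape is more complex than any degree-1 curve.
Observable constraints: one x-axis crossing is at x = 0; it crosses the y-axis at the gridline y = 0.
Matching integer coefficients to the picture gives p.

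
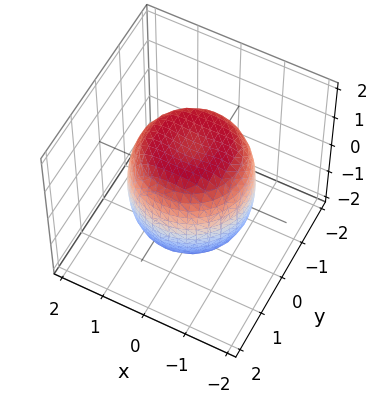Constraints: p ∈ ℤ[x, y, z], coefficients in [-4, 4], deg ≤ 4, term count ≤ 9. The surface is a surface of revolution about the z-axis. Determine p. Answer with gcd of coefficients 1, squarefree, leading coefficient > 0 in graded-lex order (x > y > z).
First, the degree is 4 — no degree-3 surface has this shape.
Then, symmetry: every cross-section ⟂ z is a circle, so x, y appear only via x² + y².
Then, from the axis intercepts and sections: a circular section at z = 0 has radius between 1 and 2.
Finally, matching integer coefficients to the picture gives p.

2*x^4 + 4*x^2*y^2 + 2*y^4 - 2*x^2 - 2*y^2 + 2*z^2 - 3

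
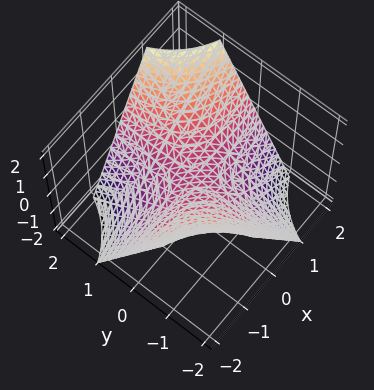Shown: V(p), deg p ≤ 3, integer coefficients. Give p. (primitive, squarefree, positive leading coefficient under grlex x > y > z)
The degree is 2 — a hyperbolic paraboloid; a quadric.
Checking where it meets the axes: it crosses the z-axis at the gridline z = 0; the visible y-axis segment lies entirely on the surface.
Putting this together gives p.

x*y - z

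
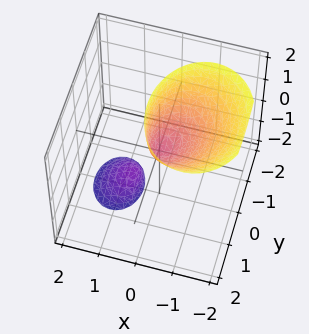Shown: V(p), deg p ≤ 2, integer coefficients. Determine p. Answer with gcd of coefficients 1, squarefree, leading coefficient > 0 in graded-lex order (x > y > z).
The picture has 2 separate pieces. They look like related sheets of one shape, so recover p as a whole.
deg p = 2. The shape is more complex than any degree-1 surface.
From the axis intercepts and sections: it meets the y-axis at y = 0 (among the integer gridlines); it crosses the z-axis at the gridline z = 0.
Solving for integer coefficients yields p as stated.

3*x^2 + 3*x*z + 2*y^2 - z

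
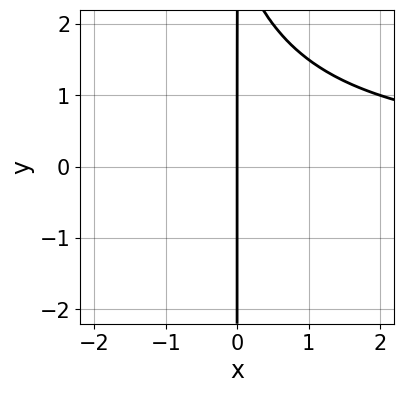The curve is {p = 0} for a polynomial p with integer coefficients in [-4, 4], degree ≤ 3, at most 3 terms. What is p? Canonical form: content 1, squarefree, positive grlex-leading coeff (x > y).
x^2*y + x*y - 3*x

The degree is 3 — no degree-2 curve has this shape.
Checking where it meets the axes: it crosses the x-axis at the gridline x = 0; the visible y-axis segment lies entirely on the curve.
These observations pin down the coefficients.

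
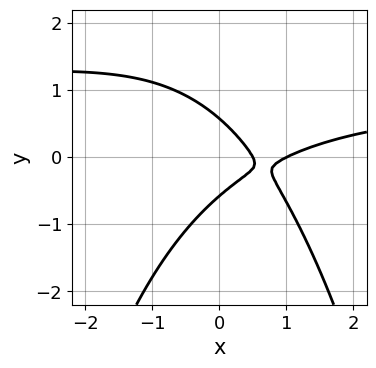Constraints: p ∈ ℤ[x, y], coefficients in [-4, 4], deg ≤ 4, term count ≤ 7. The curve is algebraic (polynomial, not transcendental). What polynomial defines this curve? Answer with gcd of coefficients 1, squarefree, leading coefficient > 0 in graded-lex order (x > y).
First, degree: no degree-2 curve has this shape, so deg p = 3.
Next, checking where it meets the axes: it crosses the x-axis at the gridline x = 1.
Finally, the integer polynomial consistent with all of this is the stated p.

2*x^2*y - 2*x^2 + 3*y^2 + 3*x - 1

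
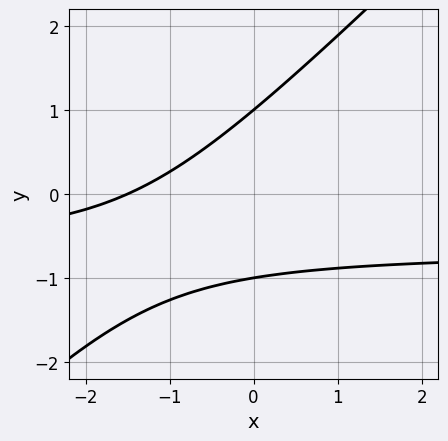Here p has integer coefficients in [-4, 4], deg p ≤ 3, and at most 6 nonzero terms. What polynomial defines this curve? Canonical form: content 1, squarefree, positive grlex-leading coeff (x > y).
3*x*y - 3*y^2 + 2*x + 3

1. The degree is 2 — a generic line meets the curve in up to 2 points.
2. From the visible intercepts: the y-axis gridline crossings are at y ∈ {-1, 1}.
3. Solving for integer coefficients yields p as stated.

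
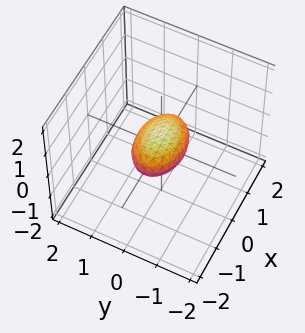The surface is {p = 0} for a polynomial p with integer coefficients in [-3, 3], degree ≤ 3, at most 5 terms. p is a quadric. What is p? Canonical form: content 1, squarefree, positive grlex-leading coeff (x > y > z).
x^2 + 2*y^2 + 3*z^2 - 1

Degree: bounded and convex; a quadric, so deg p = 2.
Symmetries: mirror symmetry z ↦ −z ⇒ only even powers of z; the y ↦ −y reflection is a symmetry, so y appears only in even powers; the x ↦ −x reflection is a symmetry, so x appears only in even powers.
From the visible intercepts: among the integer gridlines, it crosses the x-axis at x ∈ {-1, 1}.
Together with the visible shape, these determine p as stated.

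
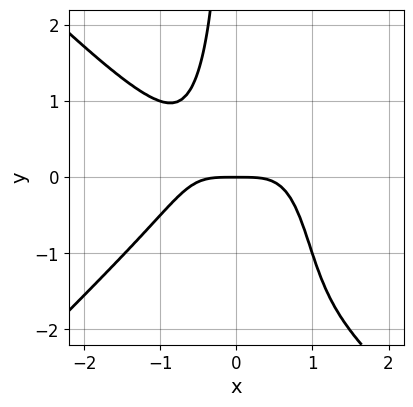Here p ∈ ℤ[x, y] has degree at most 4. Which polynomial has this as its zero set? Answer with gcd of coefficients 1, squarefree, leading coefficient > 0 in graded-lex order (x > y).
x^4 - x^2*y^2 + x*y^2 + y

Degree: the shape is more complex than any degree-3 curve, so deg p = 4.
From the visible intercepts: one y-axis crossing is at y = 0; it crosses the x-axis at the gridline x = 0.
Fitting integer coefficients to these (and the overall shape) gives p.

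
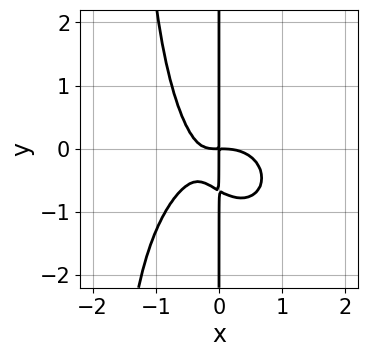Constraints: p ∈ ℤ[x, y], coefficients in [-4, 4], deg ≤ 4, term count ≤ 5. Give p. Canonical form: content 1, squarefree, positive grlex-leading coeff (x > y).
3*x^4 + 2*x^2*y^2 + 3*x^2*y + 3*x*y^2 + 2*x*y

1. deg p = 4. No degree-3 curve has this shape.
2. Observable constraints: the visible y-axis segment lies entirely on the curve.
3. Fitting integer coefficients to these (and the overall shape) gives p.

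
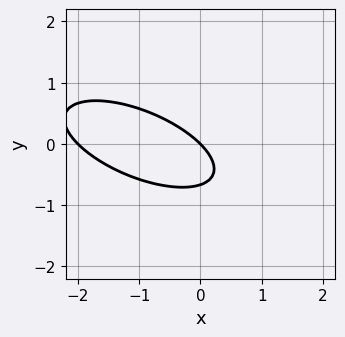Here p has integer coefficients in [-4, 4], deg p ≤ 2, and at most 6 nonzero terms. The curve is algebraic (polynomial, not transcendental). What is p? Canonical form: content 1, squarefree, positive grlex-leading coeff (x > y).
x^2 + 2*x*y + 3*y^2 + 2*x + 2*y

(a) deg p = 2. The shape is more complex than any degree-1 curve.
(b) Observable constraints: the x-axis gridline crossings are at x ∈ {-2, 0}; one y-axis crossing is at y = 0.
(c) Assembling these constraints gives the stated polynomial.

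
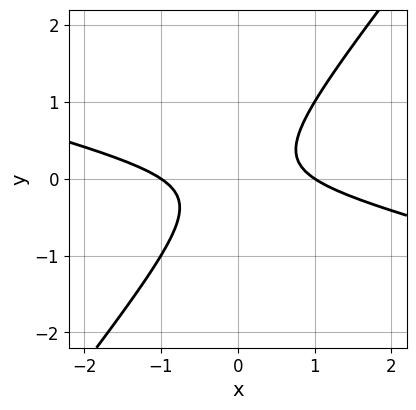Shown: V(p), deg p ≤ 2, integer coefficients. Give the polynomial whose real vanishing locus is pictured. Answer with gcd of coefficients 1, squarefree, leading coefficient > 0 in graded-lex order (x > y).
x^2 + 3*x*y - 3*y^2 - 1

First, degree: no degree-1 curve has this shape, so deg p = 2.
Next, checking where it meets the axes: it misses every integer gridline on the y-axis; among the integer gridlines, it crosses the x-axis at x ∈ {-1, 1}.
Finally, putting this together gives p.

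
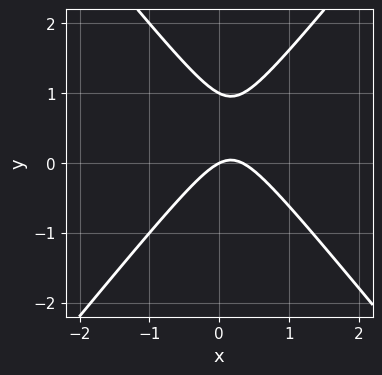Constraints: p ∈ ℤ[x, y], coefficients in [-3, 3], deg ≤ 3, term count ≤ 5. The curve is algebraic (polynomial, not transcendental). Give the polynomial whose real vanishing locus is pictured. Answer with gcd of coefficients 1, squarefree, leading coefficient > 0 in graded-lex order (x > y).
1. Degree: no degree-1 curve has this shape, so deg p = 2.
2. Reading off the gridlines: the y-axis gridline crossings are at y ∈ {0, 1}; it crosses the x-axis at the gridline x = 0.
3. Assembling these constraints gives the stated polynomial.

3*x^2 - 2*y^2 - x + 2*y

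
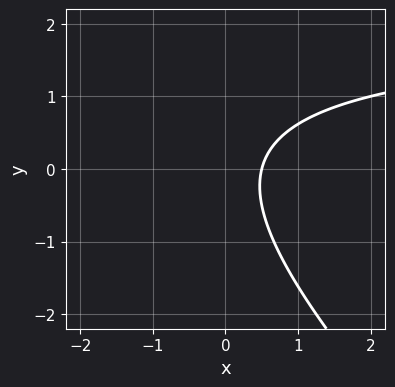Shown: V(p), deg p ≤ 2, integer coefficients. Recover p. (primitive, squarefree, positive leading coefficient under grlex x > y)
x*y + y^2 - 2*x + 1

First, the degree is 2 — a generic line meets the curve in up to 2 points.
Then, observable constraints: the curve avoids every integer y-axis point in the box.
Finally, putting this together gives p.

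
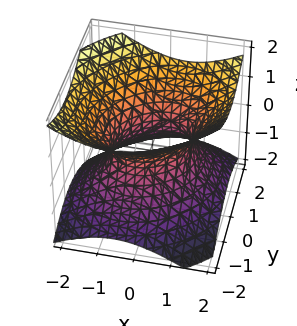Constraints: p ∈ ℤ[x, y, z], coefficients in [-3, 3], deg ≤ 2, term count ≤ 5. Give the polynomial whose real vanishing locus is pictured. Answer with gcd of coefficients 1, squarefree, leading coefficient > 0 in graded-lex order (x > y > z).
2*x^2 - x*y + 2*y^2 - 3*z^2 - 2

1. Degree: the shape is more complex than any degree-1 surface, so deg p = 2.
2. Reading off the gridlines: the x-axis gridline crossings are at x ∈ {-1, 1}; no z-intercept at any integer in the box; among the integer gridlines, it crosses the y-axis at y ∈ {-1, 1}.
3. Solving for integer coefficients yields p as stated.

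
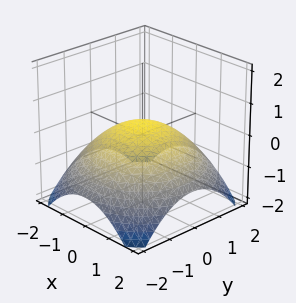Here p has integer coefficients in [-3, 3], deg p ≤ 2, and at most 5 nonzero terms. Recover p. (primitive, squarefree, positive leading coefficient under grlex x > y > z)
x^2 + y^2 + 3*z - 1

First, deg p = 2. A generic line meets the surface in up to 2 points.
Then, symmetries: the z-axis is an axis of rotation, so x and y enter only as x² + y².
Then, against the integer gridlines: a circular section at z = 0 has radius exactly 1; the x-axis gridline crossings are at x ∈ {-1, 1}.
Finally, fitting integer coefficients to these (and the overall shape) gives p. Check: (0, -1, 0) on the y-axis lies on the surface, and p(0, -1, 0) = 0. ✓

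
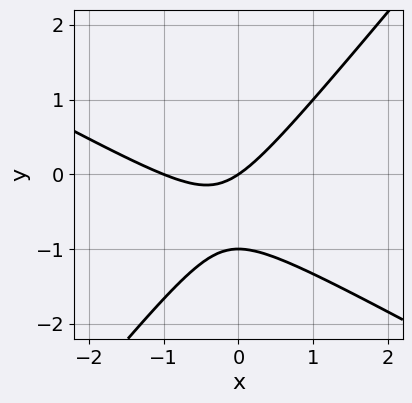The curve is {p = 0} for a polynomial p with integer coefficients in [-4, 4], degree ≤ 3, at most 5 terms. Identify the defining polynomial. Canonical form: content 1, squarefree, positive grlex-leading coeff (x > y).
2*x^2 + 2*x*y - 3*y^2 + 2*x - 3*y

1. The degree is 2 — a generic line meets the curve in up to 2 points.
2. From the visible intercepts: among the integer gridlines, it crosses the y-axis at y ∈ {-1, 0}; among the integer gridlines, it crosses the x-axis at x ∈ {-1, 0}.
3. Together with the visible shape, these determine p as stated.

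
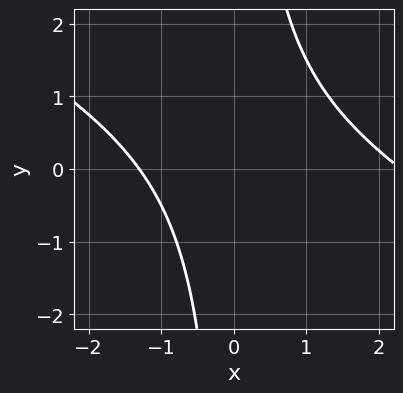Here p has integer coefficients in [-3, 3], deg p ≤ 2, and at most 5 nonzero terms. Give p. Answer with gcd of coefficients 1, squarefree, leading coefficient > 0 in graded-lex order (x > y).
(a) The degree is 2 — a generic line meets the curve in up to 2 points.
(b) Observable constraints: it misses every integer gridline on the y-axis.
(c) Assembling these constraints gives the stated polynomial.

x^2 + 2*x*y - x - 3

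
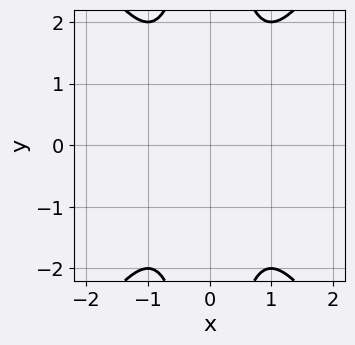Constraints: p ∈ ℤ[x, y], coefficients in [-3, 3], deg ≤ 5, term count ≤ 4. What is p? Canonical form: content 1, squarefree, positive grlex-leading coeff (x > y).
1. The degree is 4 — the shape is more complex than any degree-3 curve.
2. Symmetries: the x ↦ −x reflection is a symmetry, so x appears only in even powers; the y ↦ −y reflection is a symmetry, so y appears only in even powers.
3. Reading off the gridlines: it misses every integer gridline on the y-axis; the curve avoids every integer x-axis point in the box.
4. These observations pin down the coefficients.

2*x^4 - x^2*y^2 + 2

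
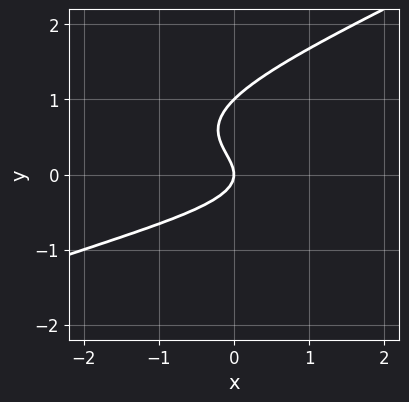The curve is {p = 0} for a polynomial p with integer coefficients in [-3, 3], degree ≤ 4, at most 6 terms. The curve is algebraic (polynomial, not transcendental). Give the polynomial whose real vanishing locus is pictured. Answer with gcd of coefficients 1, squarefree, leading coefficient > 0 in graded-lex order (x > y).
x*y^2 - 2*y^3 + 2*y^2 + x

The degree is 3 — no degree-2 curve has this shape.
Observable constraints: among the integer gridlines, it crosses the y-axis at y ∈ {0, 1}; it meets the x-axis at x = 0 (among the integer gridlines).
Together with the visible shape, these determine p as stated.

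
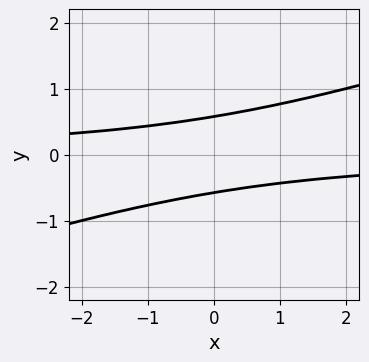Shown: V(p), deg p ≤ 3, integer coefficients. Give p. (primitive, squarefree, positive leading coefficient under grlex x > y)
x*y - 3*y^2 + 1

(a) Degree: the shape is more complex than any degree-1 curve, so deg p = 2.
(b) Against the integer gridlines: the curve avoids every integer x-axis point in the box.
(c) Fitting integer coefficients to these (and the overall shape) gives p.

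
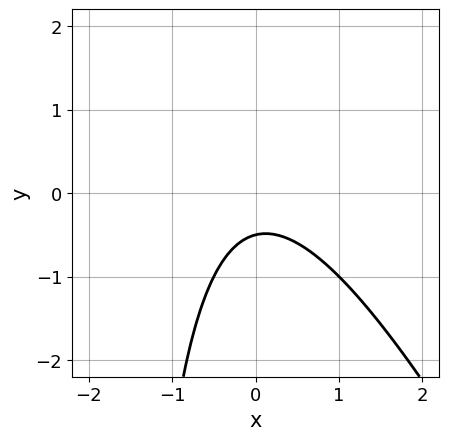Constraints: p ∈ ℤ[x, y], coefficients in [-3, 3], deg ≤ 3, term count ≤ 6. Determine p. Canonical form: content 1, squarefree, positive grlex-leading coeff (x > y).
2*x^2 + x*y + 2*y + 1

First, deg p = 2. No degree-1 curve has this shape.
Next, observable constraints: no x-intercept at any integer in the box.
Finally, these observations pin down the coefficients.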